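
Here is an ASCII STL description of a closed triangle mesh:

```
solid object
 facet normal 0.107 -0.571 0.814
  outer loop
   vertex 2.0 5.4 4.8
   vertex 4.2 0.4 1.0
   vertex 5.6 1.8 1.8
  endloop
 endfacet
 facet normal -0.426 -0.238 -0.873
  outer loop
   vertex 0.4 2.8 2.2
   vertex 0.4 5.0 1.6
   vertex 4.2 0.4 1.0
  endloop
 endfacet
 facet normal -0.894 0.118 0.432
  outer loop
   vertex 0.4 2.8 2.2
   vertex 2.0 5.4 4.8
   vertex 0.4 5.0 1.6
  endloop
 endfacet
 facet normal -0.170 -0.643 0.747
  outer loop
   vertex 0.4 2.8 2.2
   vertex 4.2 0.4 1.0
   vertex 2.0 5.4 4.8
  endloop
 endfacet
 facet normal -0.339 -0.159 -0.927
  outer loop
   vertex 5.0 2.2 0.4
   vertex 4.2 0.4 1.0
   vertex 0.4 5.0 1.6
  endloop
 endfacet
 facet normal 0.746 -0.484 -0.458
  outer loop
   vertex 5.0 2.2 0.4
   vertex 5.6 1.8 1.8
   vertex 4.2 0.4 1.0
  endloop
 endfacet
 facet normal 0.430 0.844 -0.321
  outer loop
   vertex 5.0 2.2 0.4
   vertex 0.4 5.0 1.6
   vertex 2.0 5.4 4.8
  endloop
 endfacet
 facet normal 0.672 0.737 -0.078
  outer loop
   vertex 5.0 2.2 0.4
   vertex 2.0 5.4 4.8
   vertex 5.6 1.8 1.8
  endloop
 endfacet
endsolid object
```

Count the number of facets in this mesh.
8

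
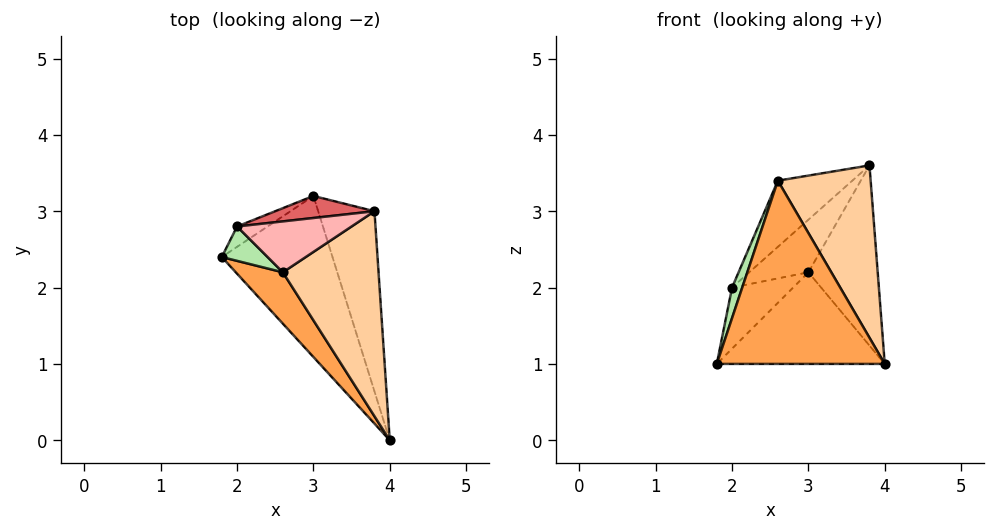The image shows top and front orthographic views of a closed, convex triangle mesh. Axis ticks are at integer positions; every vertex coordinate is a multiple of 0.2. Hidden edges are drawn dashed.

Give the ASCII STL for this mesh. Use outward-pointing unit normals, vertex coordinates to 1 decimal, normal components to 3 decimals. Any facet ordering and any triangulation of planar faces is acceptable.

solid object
 facet normal 0.475 0.435 -0.765
  outer loop
   vertex 3.0 3.2 2.2
   vertex 4.0 0.0 1.0
   vertex 1.8 2.4 1.0
  endloop
 endfacet
 facet normal 0.816 0.408 -0.408
  outer loop
   vertex 3.0 3.2 2.2
   vertex 3.8 3.0 3.6
   vertex 4.0 0.0 1.0
  endloop
 endfacet
 facet normal -0.724 -0.664 0.186
  outer loop
   vertex 2.6 2.2 3.4
   vertex 1.8 2.4 1.0
   vertex 4.0 0.0 1.0
  endloop
 endfacet
 facet normal 0.289 -0.616 0.733
  outer loop
   vertex 2.6 2.2 3.4
   vertex 4.0 0.0 1.0
   vertex 3.8 3.0 3.6
  endloop
 endfacet
 facet normal -0.302 0.905 -0.302
  outer loop
   vertex 2.0 2.8 2.0
   vertex 3.0 3.2 2.2
   vertex 1.8 2.4 1.0
  endloop
 endfacet
 facet normal -0.924 -0.255 0.287
  outer loop
   vertex 2.0 2.8 2.0
   vertex 1.8 2.4 1.0
   vertex 2.6 2.2 3.4
  endloop
 endfacet
 facet normal -0.407 0.842 0.353
  outer loop
   vertex 2.0 2.8 2.0
   vertex 3.8 3.0 3.6
   vertex 3.0 3.2 2.2
  endloop
 endfacet
 facet normal -0.533 0.671 0.516
  outer loop
   vertex 2.0 2.8 2.0
   vertex 2.6 2.2 3.4
   vertex 3.8 3.0 3.6
  endloop
 endfacet
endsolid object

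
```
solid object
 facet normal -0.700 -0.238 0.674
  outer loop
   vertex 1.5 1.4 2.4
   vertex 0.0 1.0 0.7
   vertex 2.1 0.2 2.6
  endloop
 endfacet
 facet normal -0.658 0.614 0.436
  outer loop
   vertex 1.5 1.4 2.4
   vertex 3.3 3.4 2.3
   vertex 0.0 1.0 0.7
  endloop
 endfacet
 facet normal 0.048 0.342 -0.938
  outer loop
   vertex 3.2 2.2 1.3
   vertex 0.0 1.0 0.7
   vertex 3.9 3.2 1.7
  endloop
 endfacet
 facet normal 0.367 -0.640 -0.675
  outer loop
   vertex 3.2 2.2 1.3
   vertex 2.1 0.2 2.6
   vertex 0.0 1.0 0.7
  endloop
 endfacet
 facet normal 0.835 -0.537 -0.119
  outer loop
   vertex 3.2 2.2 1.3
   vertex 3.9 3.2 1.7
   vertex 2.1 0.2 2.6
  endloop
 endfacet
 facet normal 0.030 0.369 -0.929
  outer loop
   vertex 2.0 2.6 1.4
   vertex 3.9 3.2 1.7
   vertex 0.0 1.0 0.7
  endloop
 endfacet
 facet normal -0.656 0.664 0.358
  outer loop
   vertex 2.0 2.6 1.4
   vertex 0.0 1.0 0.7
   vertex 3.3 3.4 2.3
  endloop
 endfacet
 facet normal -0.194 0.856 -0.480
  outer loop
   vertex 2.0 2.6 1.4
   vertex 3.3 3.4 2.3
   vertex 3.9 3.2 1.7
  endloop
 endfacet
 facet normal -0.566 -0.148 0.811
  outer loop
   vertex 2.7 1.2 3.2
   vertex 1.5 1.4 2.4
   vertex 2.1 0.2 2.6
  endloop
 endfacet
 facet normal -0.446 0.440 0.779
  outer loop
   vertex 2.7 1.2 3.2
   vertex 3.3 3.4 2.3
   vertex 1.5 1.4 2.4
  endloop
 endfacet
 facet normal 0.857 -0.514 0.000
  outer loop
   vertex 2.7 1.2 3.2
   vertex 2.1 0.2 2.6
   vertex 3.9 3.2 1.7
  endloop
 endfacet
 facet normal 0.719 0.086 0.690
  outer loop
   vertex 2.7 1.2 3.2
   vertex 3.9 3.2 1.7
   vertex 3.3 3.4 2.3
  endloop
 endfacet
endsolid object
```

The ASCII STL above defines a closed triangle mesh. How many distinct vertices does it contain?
8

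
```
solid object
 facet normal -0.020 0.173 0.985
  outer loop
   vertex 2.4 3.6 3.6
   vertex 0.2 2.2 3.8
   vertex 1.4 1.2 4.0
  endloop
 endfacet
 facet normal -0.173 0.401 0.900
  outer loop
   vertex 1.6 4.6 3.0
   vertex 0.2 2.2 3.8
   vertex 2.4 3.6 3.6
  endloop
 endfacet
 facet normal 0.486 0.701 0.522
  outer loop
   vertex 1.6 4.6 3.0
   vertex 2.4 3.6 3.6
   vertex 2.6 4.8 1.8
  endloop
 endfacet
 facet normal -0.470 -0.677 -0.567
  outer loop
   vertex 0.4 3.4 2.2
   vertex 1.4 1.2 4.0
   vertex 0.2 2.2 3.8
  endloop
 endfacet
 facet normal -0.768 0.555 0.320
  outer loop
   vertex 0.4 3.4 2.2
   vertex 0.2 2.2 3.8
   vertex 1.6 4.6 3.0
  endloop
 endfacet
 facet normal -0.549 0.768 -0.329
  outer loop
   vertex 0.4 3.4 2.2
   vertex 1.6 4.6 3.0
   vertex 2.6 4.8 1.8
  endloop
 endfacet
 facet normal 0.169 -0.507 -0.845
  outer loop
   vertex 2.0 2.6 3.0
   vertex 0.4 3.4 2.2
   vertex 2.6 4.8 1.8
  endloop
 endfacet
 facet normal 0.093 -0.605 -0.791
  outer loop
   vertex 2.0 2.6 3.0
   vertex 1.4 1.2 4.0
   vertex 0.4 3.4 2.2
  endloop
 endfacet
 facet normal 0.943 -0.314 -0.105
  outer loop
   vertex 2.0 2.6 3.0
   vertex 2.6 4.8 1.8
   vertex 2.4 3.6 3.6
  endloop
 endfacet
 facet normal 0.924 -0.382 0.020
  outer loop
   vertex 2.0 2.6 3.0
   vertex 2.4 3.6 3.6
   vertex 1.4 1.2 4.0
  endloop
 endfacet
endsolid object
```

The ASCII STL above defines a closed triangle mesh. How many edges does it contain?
15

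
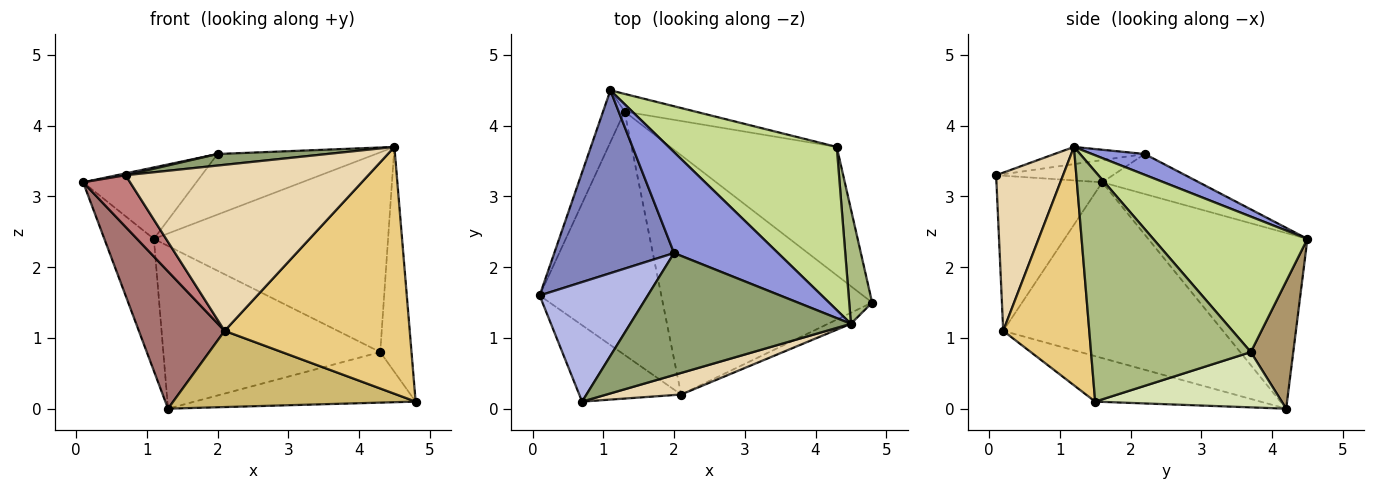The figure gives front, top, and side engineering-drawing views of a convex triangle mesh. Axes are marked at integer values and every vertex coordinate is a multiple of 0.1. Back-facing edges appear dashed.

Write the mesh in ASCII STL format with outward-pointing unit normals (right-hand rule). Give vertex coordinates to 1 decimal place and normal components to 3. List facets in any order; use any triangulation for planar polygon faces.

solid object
 facet normal -0.948 0.295 -0.116
  outer loop
   vertex 1.3 4.2 0.0
   vertex 0.1 1.6 3.2
   vertex 1.1 4.5 2.4
  endloop
 endfacet
 facet normal -0.297 0.348 0.889
  outer loop
   vertex 2.0 2.2 3.6
   vertex 1.1 4.5 2.4
   vertex 0.1 1.6 3.2
  endloop
 endfacet
 facet normal 0.169 0.507 0.845
  outer loop
   vertex 2.0 2.2 3.6
   vertex 4.5 1.2 3.7
   vertex 1.1 4.5 2.4
  endloop
 endfacet
 facet normal -0.201 -0.015 0.979
  outer loop
   vertex 2.0 2.2 3.6
   vertex 0.1 1.6 3.2
   vertex 0.7 0.1 3.3
  endloop
 endfacet
 facet normal -0.077 -0.094 0.993
  outer loop
   vertex 2.0 2.2 3.6
   vertex 0.7 0.1 3.3
   vertex 4.5 1.2 3.7
  endloop
 endfacet
 facet normal 0.977 0.191 0.097
  outer loop
   vertex 4.3 3.7 0.8
   vertex 4.5 1.2 3.7
   vertex 4.8 1.5 0.1
  endloop
 endfacet
 facet normal 0.454 0.690 0.564
  outer loop
   vertex 4.3 3.7 0.8
   vertex 1.1 4.5 2.4
   vertex 4.5 1.2 3.7
  endloop
 endfacet
 facet normal 0.295 0.350 -0.889
  outer loop
   vertex 4.3 3.7 0.8
   vertex 4.8 1.5 0.1
   vertex 1.3 4.2 0.0
  endloop
 endfacet
 facet normal 0.191 0.976 -0.106
  outer loop
   vertex 4.3 3.7 0.8
   vertex 1.3 4.2 0.0
   vertex 1.1 4.5 2.4
  endloop
 endfacet
 facet normal -0.203 -0.297 -0.933
  outer loop
   vertex 2.1 0.2 1.1
   vertex 1.3 4.2 0.0
   vertex 4.8 1.5 0.1
  endloop
 endfacet
 facet normal 0.421 -0.906 -0.040
  outer loop
   vertex 2.1 0.2 1.1
   vertex 4.8 1.5 0.1
   vertex 4.5 1.2 3.7
  endloop
 endfacet
 facet normal 0.264 -0.957 0.124
  outer loop
   vertex 2.1 0.2 1.1
   vertex 4.5 1.2 3.7
   vertex 0.7 0.1 3.3
  endloop
 endfacet
 facet normal -0.783 -0.306 -0.542
  outer loop
   vertex 2.1 0.2 1.1
   vertex 0.1 1.6 3.2
   vertex 1.3 4.2 0.0
  endloop
 endfacet
 facet normal -0.784 -0.348 -0.515
  outer loop
   vertex 2.1 0.2 1.1
   vertex 0.7 0.1 3.3
   vertex 0.1 1.6 3.2
  endloop
 endfacet
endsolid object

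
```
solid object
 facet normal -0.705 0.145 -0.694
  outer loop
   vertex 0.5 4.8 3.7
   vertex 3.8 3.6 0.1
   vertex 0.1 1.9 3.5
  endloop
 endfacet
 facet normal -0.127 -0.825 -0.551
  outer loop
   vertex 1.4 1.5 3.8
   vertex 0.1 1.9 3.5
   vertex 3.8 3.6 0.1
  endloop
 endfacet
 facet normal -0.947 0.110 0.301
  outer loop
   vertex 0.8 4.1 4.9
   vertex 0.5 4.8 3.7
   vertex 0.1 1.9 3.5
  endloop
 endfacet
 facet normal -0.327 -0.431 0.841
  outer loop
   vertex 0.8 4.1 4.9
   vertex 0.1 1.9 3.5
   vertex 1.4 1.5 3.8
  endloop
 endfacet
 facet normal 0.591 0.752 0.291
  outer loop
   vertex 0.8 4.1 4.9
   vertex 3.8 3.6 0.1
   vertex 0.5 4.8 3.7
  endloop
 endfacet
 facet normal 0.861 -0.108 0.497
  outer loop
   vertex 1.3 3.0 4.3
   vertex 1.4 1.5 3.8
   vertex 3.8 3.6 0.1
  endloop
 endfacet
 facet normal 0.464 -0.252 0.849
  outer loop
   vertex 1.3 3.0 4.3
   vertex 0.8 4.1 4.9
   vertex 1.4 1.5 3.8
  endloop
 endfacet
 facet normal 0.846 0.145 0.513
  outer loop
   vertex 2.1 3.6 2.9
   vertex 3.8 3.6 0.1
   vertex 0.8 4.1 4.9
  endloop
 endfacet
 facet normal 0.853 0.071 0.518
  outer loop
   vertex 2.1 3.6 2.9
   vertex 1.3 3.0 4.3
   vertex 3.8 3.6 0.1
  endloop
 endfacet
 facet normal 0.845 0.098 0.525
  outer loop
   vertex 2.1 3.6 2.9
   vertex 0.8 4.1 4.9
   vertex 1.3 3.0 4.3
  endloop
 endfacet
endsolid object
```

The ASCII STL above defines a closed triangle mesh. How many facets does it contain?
10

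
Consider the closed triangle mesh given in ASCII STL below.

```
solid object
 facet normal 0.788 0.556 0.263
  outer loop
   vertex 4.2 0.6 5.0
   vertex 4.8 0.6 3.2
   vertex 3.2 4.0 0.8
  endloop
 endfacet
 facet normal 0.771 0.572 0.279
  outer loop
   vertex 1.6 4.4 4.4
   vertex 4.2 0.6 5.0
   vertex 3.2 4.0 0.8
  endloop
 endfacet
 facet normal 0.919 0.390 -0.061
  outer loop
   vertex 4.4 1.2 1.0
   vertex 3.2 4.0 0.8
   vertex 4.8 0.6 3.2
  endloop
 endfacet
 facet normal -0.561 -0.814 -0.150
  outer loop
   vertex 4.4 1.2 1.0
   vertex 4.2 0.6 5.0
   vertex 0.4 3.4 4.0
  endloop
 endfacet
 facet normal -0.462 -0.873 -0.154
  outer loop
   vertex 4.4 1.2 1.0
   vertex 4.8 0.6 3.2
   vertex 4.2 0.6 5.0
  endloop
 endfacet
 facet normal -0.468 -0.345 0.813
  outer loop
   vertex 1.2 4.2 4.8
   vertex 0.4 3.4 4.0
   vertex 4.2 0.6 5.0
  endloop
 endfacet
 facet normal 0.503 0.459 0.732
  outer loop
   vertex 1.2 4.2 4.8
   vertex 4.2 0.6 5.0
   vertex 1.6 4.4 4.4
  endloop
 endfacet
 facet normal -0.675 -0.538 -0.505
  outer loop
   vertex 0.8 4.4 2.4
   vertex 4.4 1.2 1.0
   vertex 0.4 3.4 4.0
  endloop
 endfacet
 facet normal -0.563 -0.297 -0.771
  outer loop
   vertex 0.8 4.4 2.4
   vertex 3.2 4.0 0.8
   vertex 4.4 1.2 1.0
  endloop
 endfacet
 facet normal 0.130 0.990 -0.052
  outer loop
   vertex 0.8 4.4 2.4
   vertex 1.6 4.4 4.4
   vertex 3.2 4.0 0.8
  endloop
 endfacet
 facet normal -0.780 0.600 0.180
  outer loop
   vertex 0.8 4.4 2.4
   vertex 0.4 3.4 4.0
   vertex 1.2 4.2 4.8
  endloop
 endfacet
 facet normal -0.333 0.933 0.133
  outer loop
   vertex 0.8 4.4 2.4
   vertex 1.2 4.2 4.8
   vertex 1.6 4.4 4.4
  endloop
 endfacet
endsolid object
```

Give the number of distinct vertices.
8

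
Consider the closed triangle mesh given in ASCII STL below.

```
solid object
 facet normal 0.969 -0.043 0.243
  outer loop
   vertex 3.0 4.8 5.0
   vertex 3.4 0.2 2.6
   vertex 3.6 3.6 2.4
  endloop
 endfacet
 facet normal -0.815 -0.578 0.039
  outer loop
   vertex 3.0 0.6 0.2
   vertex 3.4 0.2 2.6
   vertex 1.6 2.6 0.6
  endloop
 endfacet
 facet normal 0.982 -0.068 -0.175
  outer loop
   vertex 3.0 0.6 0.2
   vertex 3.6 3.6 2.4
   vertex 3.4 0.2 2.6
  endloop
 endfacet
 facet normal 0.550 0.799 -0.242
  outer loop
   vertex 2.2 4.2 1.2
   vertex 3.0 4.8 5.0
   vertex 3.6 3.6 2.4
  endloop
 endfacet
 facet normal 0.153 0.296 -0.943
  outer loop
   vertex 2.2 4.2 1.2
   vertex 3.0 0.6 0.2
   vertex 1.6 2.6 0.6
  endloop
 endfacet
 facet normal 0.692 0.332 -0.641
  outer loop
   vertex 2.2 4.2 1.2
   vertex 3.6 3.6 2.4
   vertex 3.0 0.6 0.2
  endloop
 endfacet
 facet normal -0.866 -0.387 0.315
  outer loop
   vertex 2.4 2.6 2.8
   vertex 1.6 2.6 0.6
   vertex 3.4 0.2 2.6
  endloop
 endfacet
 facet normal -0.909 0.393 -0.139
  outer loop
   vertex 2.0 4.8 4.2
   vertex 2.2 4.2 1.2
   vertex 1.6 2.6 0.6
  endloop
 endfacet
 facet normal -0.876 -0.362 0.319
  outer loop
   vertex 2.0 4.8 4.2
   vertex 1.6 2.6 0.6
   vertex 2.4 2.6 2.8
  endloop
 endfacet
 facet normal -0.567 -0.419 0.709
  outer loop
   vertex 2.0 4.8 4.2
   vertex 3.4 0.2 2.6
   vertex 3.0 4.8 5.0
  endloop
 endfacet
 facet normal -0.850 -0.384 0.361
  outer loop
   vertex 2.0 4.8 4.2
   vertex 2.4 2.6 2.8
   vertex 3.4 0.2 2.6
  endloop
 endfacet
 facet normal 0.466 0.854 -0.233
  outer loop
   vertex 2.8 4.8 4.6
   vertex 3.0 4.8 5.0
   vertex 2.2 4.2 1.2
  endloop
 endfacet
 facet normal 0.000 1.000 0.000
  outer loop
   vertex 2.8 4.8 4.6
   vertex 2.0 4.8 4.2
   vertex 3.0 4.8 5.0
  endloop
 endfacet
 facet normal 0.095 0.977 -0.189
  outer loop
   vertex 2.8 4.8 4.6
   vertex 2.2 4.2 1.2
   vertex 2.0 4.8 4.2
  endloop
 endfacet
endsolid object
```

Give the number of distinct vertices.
9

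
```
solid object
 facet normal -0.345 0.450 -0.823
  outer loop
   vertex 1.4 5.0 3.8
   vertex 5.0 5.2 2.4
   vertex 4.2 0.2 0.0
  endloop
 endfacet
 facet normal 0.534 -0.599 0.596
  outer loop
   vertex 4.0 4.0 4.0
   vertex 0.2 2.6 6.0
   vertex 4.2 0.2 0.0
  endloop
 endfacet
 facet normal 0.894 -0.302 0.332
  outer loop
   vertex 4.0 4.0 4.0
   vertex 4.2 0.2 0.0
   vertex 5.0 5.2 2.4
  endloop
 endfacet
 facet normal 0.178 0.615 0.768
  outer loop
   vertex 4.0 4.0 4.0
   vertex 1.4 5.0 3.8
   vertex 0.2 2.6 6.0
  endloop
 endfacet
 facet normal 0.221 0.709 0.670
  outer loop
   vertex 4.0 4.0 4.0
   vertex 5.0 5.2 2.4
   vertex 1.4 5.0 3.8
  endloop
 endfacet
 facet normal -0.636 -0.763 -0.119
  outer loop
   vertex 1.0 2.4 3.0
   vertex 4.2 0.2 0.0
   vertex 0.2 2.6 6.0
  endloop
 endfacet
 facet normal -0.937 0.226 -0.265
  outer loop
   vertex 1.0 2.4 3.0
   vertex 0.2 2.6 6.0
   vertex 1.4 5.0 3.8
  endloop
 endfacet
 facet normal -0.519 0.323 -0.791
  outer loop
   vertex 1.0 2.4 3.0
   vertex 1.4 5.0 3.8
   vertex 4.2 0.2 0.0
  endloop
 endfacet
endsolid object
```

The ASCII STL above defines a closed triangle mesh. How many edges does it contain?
12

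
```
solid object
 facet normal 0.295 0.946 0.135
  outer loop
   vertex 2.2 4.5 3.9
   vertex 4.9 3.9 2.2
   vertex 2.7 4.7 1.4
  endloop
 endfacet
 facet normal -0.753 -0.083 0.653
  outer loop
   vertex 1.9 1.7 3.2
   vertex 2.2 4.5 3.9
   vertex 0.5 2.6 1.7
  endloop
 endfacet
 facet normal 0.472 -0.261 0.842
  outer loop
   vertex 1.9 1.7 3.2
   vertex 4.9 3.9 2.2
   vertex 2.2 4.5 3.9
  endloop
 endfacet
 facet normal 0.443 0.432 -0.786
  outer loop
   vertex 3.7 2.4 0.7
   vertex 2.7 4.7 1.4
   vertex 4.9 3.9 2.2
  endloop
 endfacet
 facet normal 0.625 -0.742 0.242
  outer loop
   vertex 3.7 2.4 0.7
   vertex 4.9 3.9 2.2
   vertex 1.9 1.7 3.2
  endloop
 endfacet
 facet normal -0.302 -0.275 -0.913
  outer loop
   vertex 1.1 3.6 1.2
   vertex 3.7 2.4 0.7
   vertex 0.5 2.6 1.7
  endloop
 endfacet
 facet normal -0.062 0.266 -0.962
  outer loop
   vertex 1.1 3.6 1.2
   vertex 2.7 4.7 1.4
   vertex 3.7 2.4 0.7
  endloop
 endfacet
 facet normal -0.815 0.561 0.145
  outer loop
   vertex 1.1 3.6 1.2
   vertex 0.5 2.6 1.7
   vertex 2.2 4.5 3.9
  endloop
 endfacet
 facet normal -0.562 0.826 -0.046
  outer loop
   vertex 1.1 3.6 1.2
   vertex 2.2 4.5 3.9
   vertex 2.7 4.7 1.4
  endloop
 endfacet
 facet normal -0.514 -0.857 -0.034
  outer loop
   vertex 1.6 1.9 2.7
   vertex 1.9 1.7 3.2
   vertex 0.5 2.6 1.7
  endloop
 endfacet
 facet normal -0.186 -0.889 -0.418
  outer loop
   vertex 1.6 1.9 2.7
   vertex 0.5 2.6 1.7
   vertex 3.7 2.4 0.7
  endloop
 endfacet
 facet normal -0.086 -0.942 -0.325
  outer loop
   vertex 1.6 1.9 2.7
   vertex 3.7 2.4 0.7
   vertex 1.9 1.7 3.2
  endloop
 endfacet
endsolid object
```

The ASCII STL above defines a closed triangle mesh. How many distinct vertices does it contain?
8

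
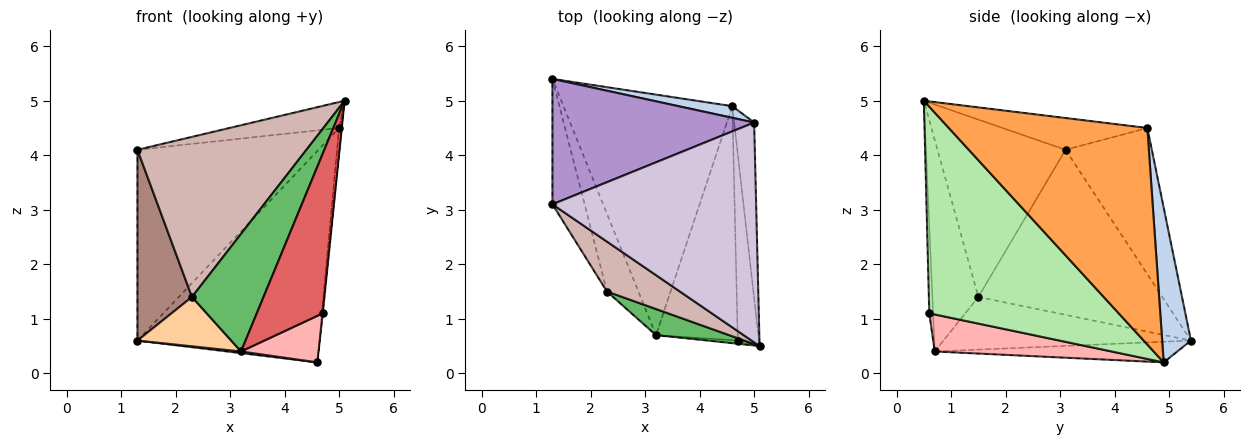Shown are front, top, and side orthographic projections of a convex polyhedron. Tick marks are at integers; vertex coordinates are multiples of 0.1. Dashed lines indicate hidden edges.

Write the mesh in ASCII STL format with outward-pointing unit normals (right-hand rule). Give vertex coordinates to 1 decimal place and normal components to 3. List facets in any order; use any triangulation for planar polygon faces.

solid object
 facet normal -0.121 -0.007 -0.993
  outer loop
   vertex 3.2 0.7 0.4
   vertex 1.3 5.4 0.6
   vertex 4.6 4.9 0.2
  endloop
 endfacet
 facet normal 0.156 0.986 0.054
  outer loop
   vertex 5.0 4.6 4.5
   vertex 4.6 4.9 0.2
   vertex 1.3 5.4 0.6
  endloop
 endfacet
 facet normal 0.996 0.013 -0.092
  outer loop
   vertex 5.0 4.6 4.5
   vertex 5.1 0.5 5.0
   vertex 4.6 4.9 0.2
  endloop
 endfacet
 facet normal -0.817 -0.309 -0.487
  outer loop
   vertex 2.3 1.5 1.4
   vertex 1.3 5.4 0.6
   vertex 3.2 0.7 0.4
  endloop
 endfacet
 facet normal -0.531 -0.827 0.183
  outer loop
   vertex 2.3 1.5 1.4
   vertex 3.2 0.7 0.4
   vertex 5.1 0.5 5.0
  endloop
 endfacet
 facet normal 0.995 0.002 -0.102
  outer loop
   vertex 4.7 0.6 1.1
   vertex 4.6 4.9 0.2
   vertex 5.1 0.5 5.0
  endloop
 endfacet
 facet normal -0.057 -0.998 -0.020
  outer loop
   vertex 4.7 0.6 1.1
   vertex 5.1 0.5 5.0
   vertex 3.2 0.7 0.4
  endloop
 endfacet
 facet normal 0.406 -0.178 -0.896
  outer loop
   vertex 4.7 0.6 1.1
   vertex 3.2 0.7 0.4
   vertex 4.6 4.9 0.2
  endloop
 endfacet
 facet normal -0.370 0.776 0.510
  outer loop
   vertex 1.3 3.1 4.1
   vertex 5.0 4.6 4.5
   vertex 1.3 5.4 0.6
  endloop
 endfacet
 facet normal -0.153 0.116 0.981
  outer loop
   vertex 1.3 3.1 4.1
   vertex 5.1 0.5 5.0
   vertex 5.0 4.6 4.5
  endloop
 endfacet
 facet normal -0.942 -0.279 -0.184
  outer loop
   vertex 1.3 3.1 4.1
   vertex 1.3 5.4 0.6
   vertex 2.3 1.5 1.4
  endloop
 endfacet
 facet normal -0.586 -0.773 0.241
  outer loop
   vertex 1.3 3.1 4.1
   vertex 2.3 1.5 1.4
   vertex 5.1 0.5 5.0
  endloop
 endfacet
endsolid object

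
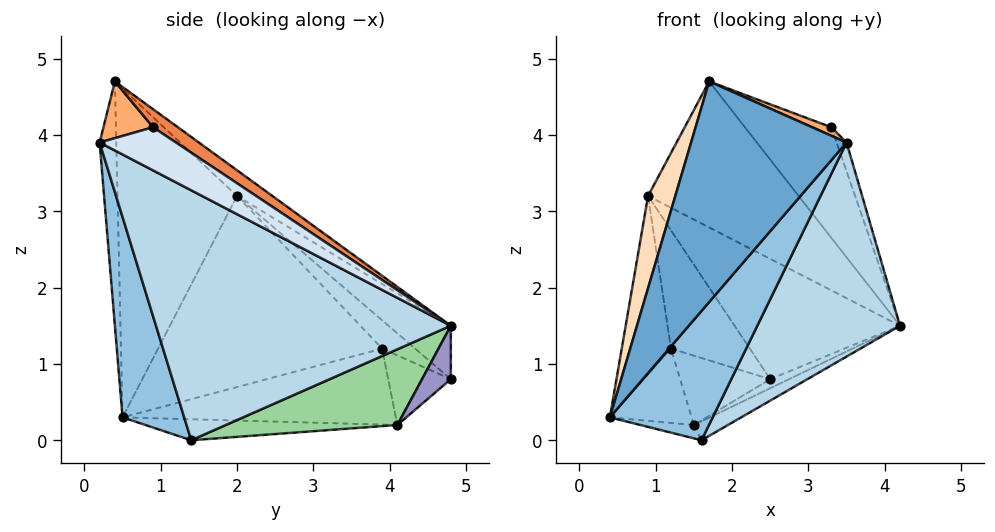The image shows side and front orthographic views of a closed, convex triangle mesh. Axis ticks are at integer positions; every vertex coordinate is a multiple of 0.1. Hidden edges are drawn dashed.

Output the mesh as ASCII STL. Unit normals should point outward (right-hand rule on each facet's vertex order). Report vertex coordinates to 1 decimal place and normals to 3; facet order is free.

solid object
 facet normal -0.107 -0.994 0.009
  outer loop
   vertex 1.7 0.4 4.7
   vertex 0.4 0.5 0.3
   vertex 3.5 0.2 3.9
  endloop
 endfacet
 facet normal 0.457 -0.762 -0.457
  outer loop
   vertex 1.6 1.4 0.0
   vertex 3.5 0.2 3.9
   vertex 0.4 0.5 0.3
  endloop
 endfacet
 facet normal 0.781 -0.378 -0.497
  outer loop
   vertex 1.6 1.4 0.0
   vertex 4.2 4.8 1.5
   vertex 3.5 0.2 3.9
  endloop
 endfacet
 facet normal 0.873 0.114 0.474
  outer loop
   vertex 3.3 0.9 4.1
   vertex 3.5 0.2 3.9
   vertex 4.2 4.8 1.5
  endloop
 endfacet
 facet normal 0.151 0.524 0.838
  outer loop
   vertex 3.3 0.9 4.1
   vertex 4.2 4.8 1.5
   vertex 1.7 0.4 4.7
  endloop
 endfacet
 facet normal 0.388 -0.149 0.910
  outer loop
   vertex 3.3 0.9 4.1
   vertex 1.7 0.4 4.7
   vertex 3.5 0.2 3.9
  endloop
 endfacet
 facet normal -0.149 0.636 0.757
  outer loop
   vertex 0.9 2.0 3.2
   vertex 1.7 0.4 4.7
   vertex 4.2 4.8 1.5
  endloop
 endfacet
 facet normal -0.938 -0.214 0.272
  outer loop
   vertex 0.9 2.0 3.2
   vertex 0.4 0.5 0.3
   vertex 1.7 0.4 4.7
  endloop
 endfacet
 facet normal -0.975 0.214 0.057
  outer loop
   vertex 0.9 2.0 3.2
   vertex 1.2 3.9 1.2
   vertex 0.4 0.5 0.3
  endloop
 endfacet
 facet normal 0.415 0.082 -0.906
  outer loop
   vertex 1.5 4.1 0.2
   vertex 4.2 4.8 1.5
   vertex 1.6 1.4 0.0
  endloop
 endfacet
 facet normal -0.934 0.279 -0.224
  outer loop
   vertex 1.5 4.1 0.2
   vertex 0.4 0.5 0.3
   vertex 1.2 3.9 1.2
  endloop
 endfacet
 facet normal -0.284 0.060 -0.957
  outer loop
   vertex 1.5 4.1 0.2
   vertex 1.6 1.4 0.0
   vertex 0.4 0.5 0.3
  endloop
 endfacet
 facet normal 0.369 0.241 -0.897
  outer loop
   vertex 2.5 4.8 0.8
   vertex 4.2 4.8 1.5
   vertex 1.5 4.1 0.2
  endloop
 endfacet
 facet normal -0.571 0.821 -0.007
  outer loop
   vertex 2.5 4.8 0.8
   vertex 1.5 4.1 0.2
   vertex 1.2 3.9 1.2
  endloop
 endfacet
 facet normal -0.268 0.711 0.651
  outer loop
   vertex 2.5 4.8 0.8
   vertex 0.9 2.0 3.2
   vertex 4.2 4.8 1.5
  endloop
 endfacet
 facet normal -0.299 0.714 0.633
  outer loop
   vertex 2.5 4.8 0.8
   vertex 1.2 3.9 1.2
   vertex 0.9 2.0 3.2
  endloop
 endfacet
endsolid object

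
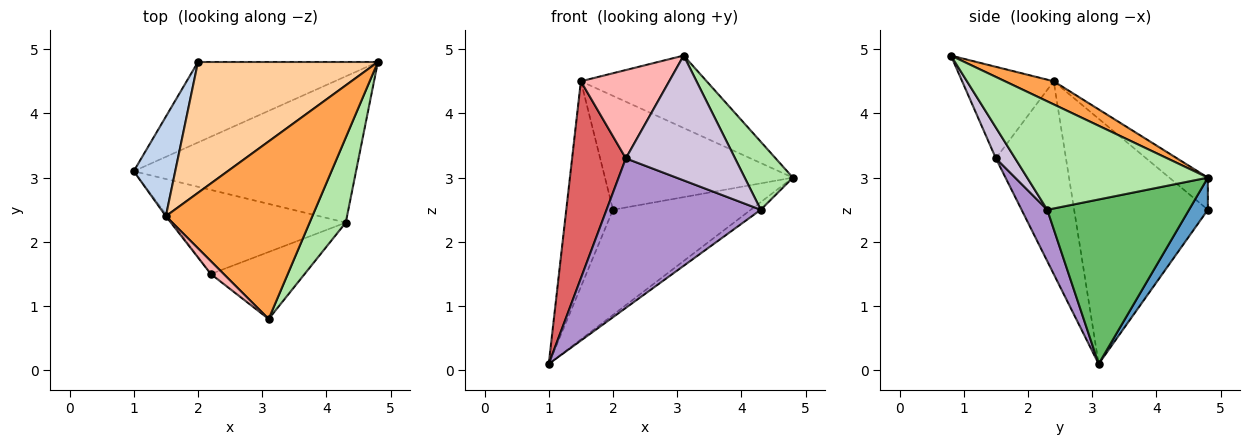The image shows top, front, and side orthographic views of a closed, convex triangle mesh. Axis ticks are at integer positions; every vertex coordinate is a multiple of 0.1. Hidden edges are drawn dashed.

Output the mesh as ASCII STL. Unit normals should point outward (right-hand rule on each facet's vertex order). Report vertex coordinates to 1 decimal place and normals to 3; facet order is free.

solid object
 facet normal 0.108 0.790 -0.604
  outer loop
   vertex 2.0 4.8 2.5
   vertex 4.8 4.8 3.0
   vertex 1.0 3.1 0.1
  endloop
 endfacet
 facet normal -0.932 0.326 0.158
  outer loop
   vertex 1.5 2.4 4.5
   vertex 2.0 4.8 2.5
   vertex 1.0 3.1 0.1
  endloop
 endfacet
 facet normal 0.145 0.374 0.916
  outer loop
   vertex 1.5 2.4 4.5
   vertex 3.1 0.8 4.9
   vertex 4.8 4.8 3.0
  endloop
 endfacet
 facet normal -0.133 0.651 0.747
  outer loop
   vertex 1.5 2.4 4.5
   vertex 4.8 4.8 3.0
   vertex 2.0 4.8 2.5
  endloop
 endfacet
 facet normal 0.594 0.042 -0.803
  outer loop
   vertex 4.3 2.3 2.5
   vertex 1.0 3.1 0.1
   vertex 4.8 4.8 3.0
  endloop
 endfacet
 facet normal 0.920 -0.245 0.307
  outer loop
   vertex 4.3 2.3 2.5
   vertex 4.8 4.8 3.0
   vertex 3.1 0.8 4.9
  endloop
 endfacet
 facet normal -0.794 -0.608 -0.007
  outer loop
   vertex 2.2 1.5 3.3
   vertex 1.5 2.4 4.5
   vertex 1.0 3.1 0.1
  endloop
 endfacet
 facet normal -0.716 -0.691 0.100
  outer loop
   vertex 2.2 1.5 3.3
   vertex 3.1 0.8 4.9
   vertex 1.5 2.4 4.5
  endloop
 endfacet
 facet normal 0.144 -0.863 -0.485
  outer loop
   vertex 2.2 1.5 3.3
   vertex 1.0 3.1 0.1
   vertex 4.3 2.3 2.5
  endloop
 endfacet
 facet normal 0.154 -0.871 -0.467
  outer loop
   vertex 2.2 1.5 3.3
   vertex 4.3 2.3 2.5
   vertex 3.1 0.8 4.9
  endloop
 endfacet
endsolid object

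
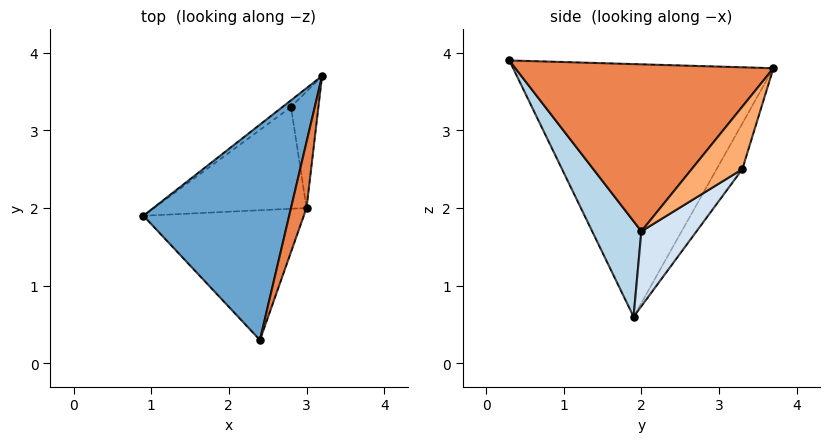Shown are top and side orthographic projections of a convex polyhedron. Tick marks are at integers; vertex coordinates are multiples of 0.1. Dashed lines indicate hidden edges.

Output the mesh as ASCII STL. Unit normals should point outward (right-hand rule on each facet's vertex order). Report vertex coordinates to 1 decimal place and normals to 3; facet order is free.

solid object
 facet normal -0.846 0.213 0.488
  outer loop
   vertex 2.4 0.3 3.9
   vertex 3.2 3.7 3.8
   vertex 0.9 1.9 0.6
  endloop
 endfacet
 facet normal -0.524 0.846 -0.099
  outer loop
   vertex 2.8 3.3 2.5
   vertex 0.9 1.9 0.6
   vertex 3.2 3.7 3.8
  endloop
 endfacet
 facet normal 0.313 -0.791 -0.526
  outer loop
   vertex 3.0 2.0 1.7
   vertex 2.4 0.3 3.9
   vertex 0.9 1.9 0.6
  endloop
 endfacet
 facet normal 0.374 0.527 -0.763
  outer loop
   vertex 3.0 2.0 1.7
   vertex 0.9 1.9 0.6
   vertex 2.8 3.3 2.5
  endloop
 endfacet
 facet normal 0.970 -0.226 0.090
  outer loop
   vertex 3.0 2.0 1.7
   vertex 3.2 3.7 3.8
   vertex 2.4 0.3 3.9
  endloop
 endfacet
 facet normal 0.854 0.362 -0.374
  outer loop
   vertex 3.0 2.0 1.7
   vertex 2.8 3.3 2.5
   vertex 3.2 3.7 3.8
  endloop
 endfacet
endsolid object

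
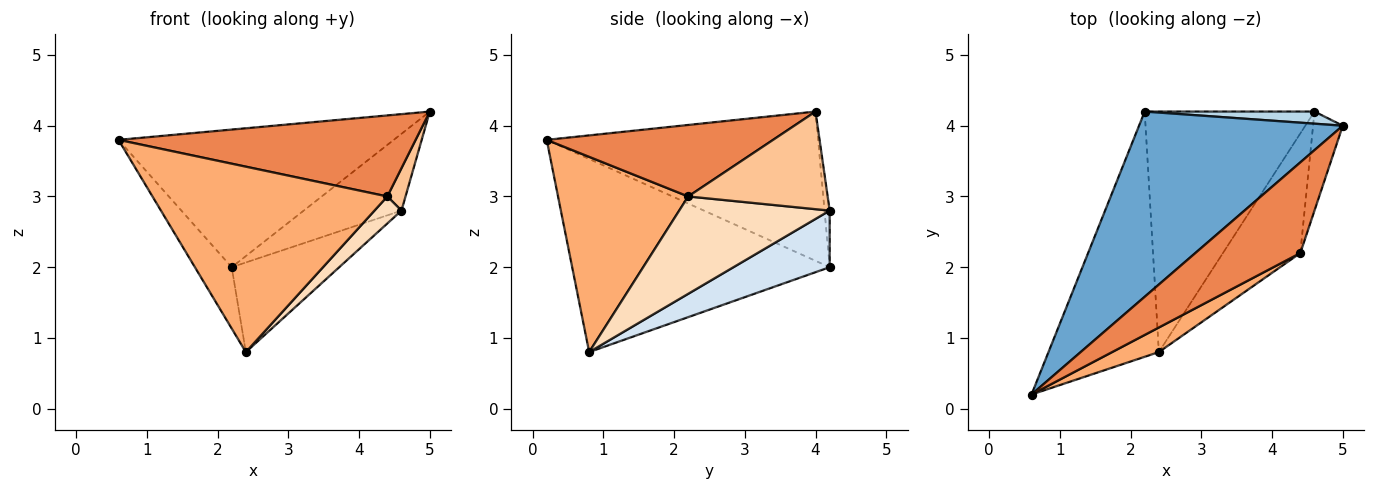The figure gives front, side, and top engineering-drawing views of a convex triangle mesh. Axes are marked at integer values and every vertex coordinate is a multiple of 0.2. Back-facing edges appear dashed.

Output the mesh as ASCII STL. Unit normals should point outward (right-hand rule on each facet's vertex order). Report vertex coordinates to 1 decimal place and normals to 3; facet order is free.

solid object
 facet normal -0.507 0.514 0.692
  outer loop
   vertex 2.2 4.2 2.0
   vertex 0.6 0.2 3.8
   vertex 5.0 4.0 4.2
  endloop
 endfacet
 facet normal -0.862 0.123 -0.492
  outer loop
   vertex 2.4 0.8 0.8
   vertex 0.6 0.2 3.8
   vertex 2.2 4.2 2.0
  endloop
 endfacet
 facet normal -0.052 0.986 0.156
  outer loop
   vertex 4.6 4.2 2.8
   vertex 2.2 4.2 2.0
   vertex 5.0 4.0 4.2
  endloop
 endfacet
 facet normal 0.298 0.333 -0.894
  outer loop
   vertex 4.6 4.2 2.8
   vertex 2.4 0.8 0.8
   vertex 2.2 4.2 2.0
  endloop
 endfacet
 facet normal 0.453 -0.594 0.665
  outer loop
   vertex 4.4 2.2 3.0
   vertex 5.0 4.0 4.2
   vertex 0.6 0.2 3.8
  endloop
 endfacet
 facet normal 0.482 -0.869 0.115
  outer loop
   vertex 4.4 2.2 3.0
   vertex 0.6 0.2 3.8
   vertex 2.4 0.8 0.8
  endloop
 endfacet
 facet normal 0.949 -0.124 -0.289
  outer loop
   vertex 4.4 2.2 3.0
   vertex 4.6 4.2 2.8
   vertex 5.0 4.0 4.2
  endloop
 endfacet
 facet normal 0.775 -0.139 -0.616
  outer loop
   vertex 4.4 2.2 3.0
   vertex 2.4 0.8 0.8
   vertex 4.6 4.2 2.8
  endloop
 endfacet
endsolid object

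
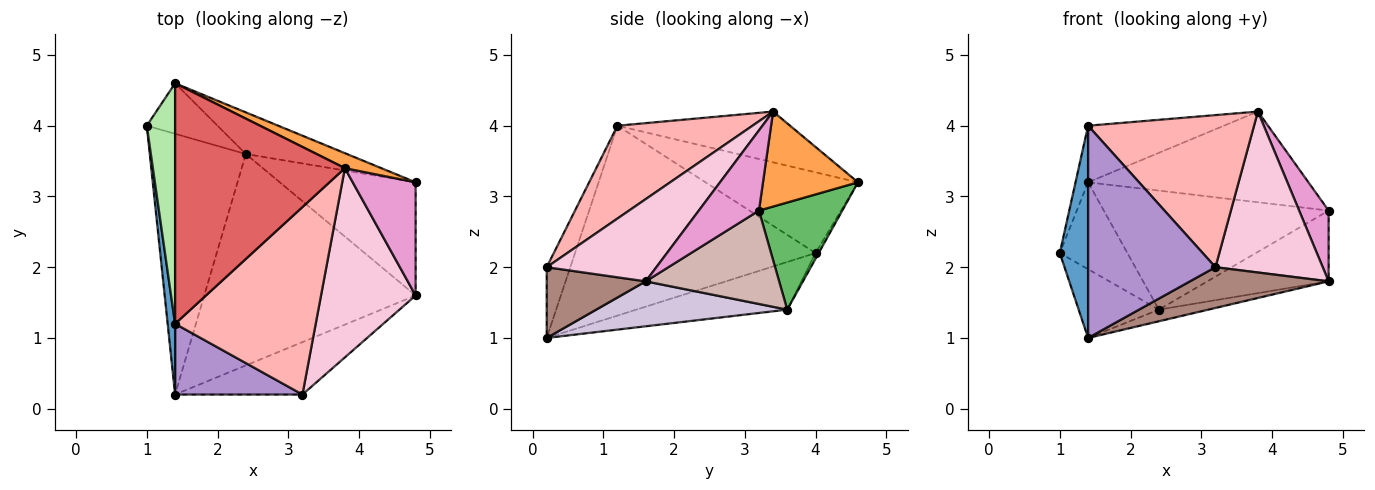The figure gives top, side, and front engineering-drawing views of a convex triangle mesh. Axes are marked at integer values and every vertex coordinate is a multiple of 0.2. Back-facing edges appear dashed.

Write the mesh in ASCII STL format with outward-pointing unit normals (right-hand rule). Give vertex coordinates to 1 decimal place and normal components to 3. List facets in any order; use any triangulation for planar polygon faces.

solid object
 facet normal -0.992 -0.117 0.039
  outer loop
   vertex 1.4 1.2 4.0
   vertex 1.0 4.0 2.2
   vertex 1.4 0.2 1.0
  endloop
 endfacet
 facet normal -0.433 0.230 -0.872
  outer loop
   vertex 2.4 3.6 1.4
   vertex 1.4 0.2 1.0
   vertex 1.0 4.0 2.2
  endloop
 endfacet
 facet normal 0.391 0.908 0.150
  outer loop
   vertex 1.4 4.6 3.2
   vertex 3.8 3.4 4.2
   vertex 4.8 3.2 2.8
  endloop
 endfacet
 facet normal -0.040 0.864 -0.502
  outer loop
   vertex 1.4 4.6 3.2
   vertex 2.4 3.6 1.4
   vertex 1.0 4.0 2.2
  endloop
 endfacet
 facet normal 0.330 0.891 -0.312
  outer loop
   vertex 1.4 4.6 3.2
   vertex 4.8 3.2 2.8
   vertex 2.4 3.6 1.4
  endloop
 endfacet
 facet normal -0.941 0.078 0.330
  outer loop
   vertex 1.4 4.6 3.2
   vertex 1.0 4.0 2.2
   vertex 1.4 1.2 4.0
  endloop
 endfacet
 facet normal -0.279 0.220 0.935
  outer loop
   vertex 1.4 4.6 3.2
   vertex 1.4 1.2 4.0
   vertex 3.8 3.4 4.2
  endloop
 endfacet
 facet normal 0.456 -0.561 0.691
  outer loop
   vertex 3.2 0.2 2.0
   vertex 3.8 3.4 4.2
   vertex 1.4 1.2 4.0
  endloop
 endfacet
 facet normal -0.173 -0.934 0.311
  outer loop
   vertex 3.2 0.2 2.0
   vertex 1.4 1.2 4.0
   vertex 1.4 0.2 1.0
  endloop
 endfacet
 facet normal 0.208 0.054 -0.977
  outer loop
   vertex 4.8 1.6 1.8
   vertex 1.4 0.2 1.0
   vertex 2.4 3.6 1.4
  endloop
 endfacet
 facet normal 0.402 -0.562 -0.723
  outer loop
   vertex 4.8 1.6 1.8
   vertex 3.2 0.2 2.0
   vertex 1.4 0.2 1.0
  endloop
 endfacet
 facet normal 0.504 0.458 -0.733
  outer loop
   vertex 4.8 1.6 1.8
   vertex 2.4 3.6 1.4
   vertex 4.8 3.2 2.8
  endloop
 endfacet
 facet normal 0.734 -0.360 0.576
  outer loop
   vertex 4.8 1.6 1.8
   vertex 4.8 3.2 2.8
   vertex 3.8 3.4 4.2
  endloop
 endfacet
 facet normal 0.552 -0.540 0.635
  outer loop
   vertex 4.8 1.6 1.8
   vertex 3.8 3.4 4.2
   vertex 3.2 0.2 2.0
  endloop
 endfacet
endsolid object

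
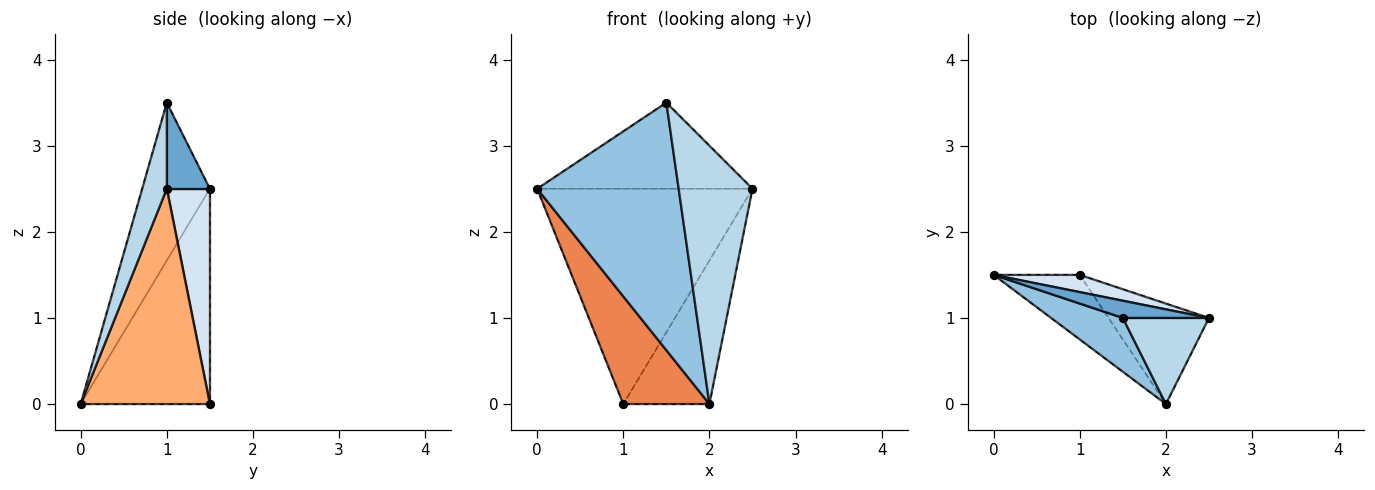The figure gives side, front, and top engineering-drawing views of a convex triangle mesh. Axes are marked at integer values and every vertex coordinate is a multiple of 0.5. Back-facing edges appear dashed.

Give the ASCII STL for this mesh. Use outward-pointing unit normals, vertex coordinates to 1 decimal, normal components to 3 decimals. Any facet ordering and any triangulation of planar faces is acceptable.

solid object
 facet normal 0.192 0.962 0.192
  outer loop
   vertex 1.5 1.0 3.5
   vertex 2.5 1.0 2.5
   vertex 0.0 1.5 2.5
  endloop
 endfacet
 facet normal -0.423 -0.885 0.192
  outer loop
   vertex 1.5 1.0 3.5
   vertex 0.0 1.5 2.5
   vertex 2.0 0.0 0.0
  endloop
 endfacet
 facet normal 0.302 -0.905 0.302
  outer loop
   vertex 1.5 1.0 3.5
   vertex 2.0 0.0 0.0
   vertex 2.5 1.0 2.5
  endloop
 endfacet
 facet normal 0.196 0.978 0.078
  outer loop
   vertex 1.0 1.5 0.0
   vertex 0.0 1.5 2.5
   vertex 2.5 1.0 2.5
  endloop
 endfacet
 facet normal -0.789 -0.526 -0.316
  outer loop
   vertex 1.0 1.5 0.0
   vertex 2.0 0.0 0.0
   vertex 0.0 1.5 2.5
  endloop
 endfacet
 facet normal 0.776 0.517 -0.362
  outer loop
   vertex 1.0 1.5 0.0
   vertex 2.5 1.0 2.5
   vertex 2.0 0.0 0.0
  endloop
 endfacet
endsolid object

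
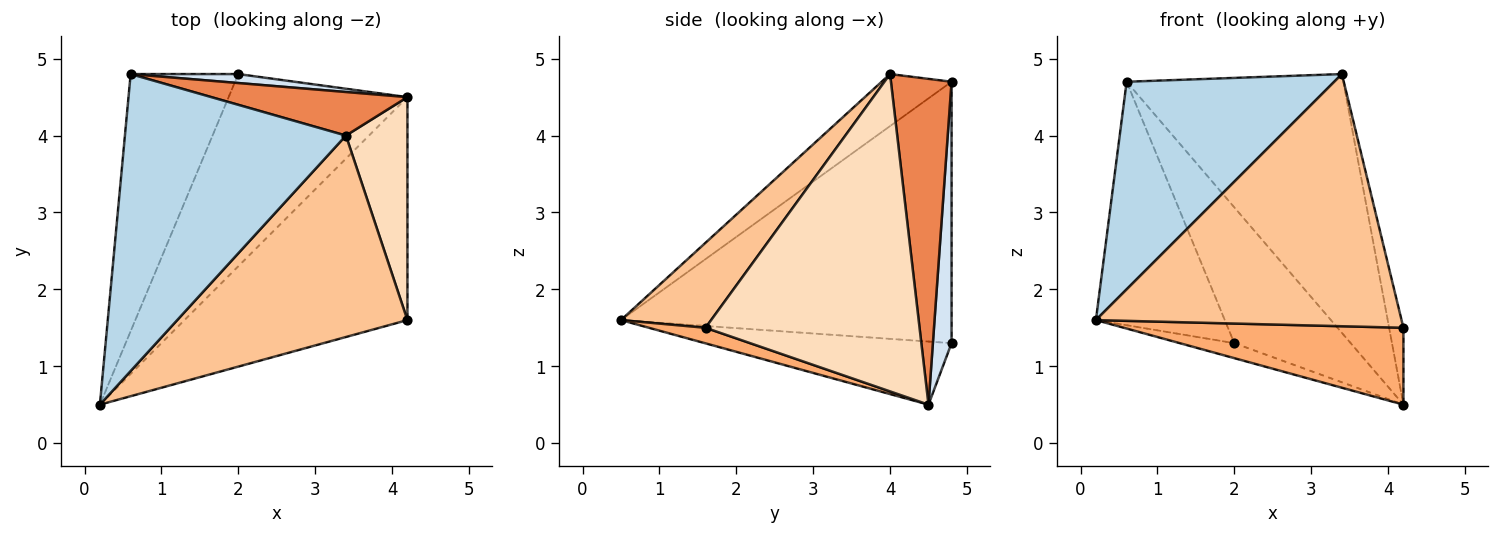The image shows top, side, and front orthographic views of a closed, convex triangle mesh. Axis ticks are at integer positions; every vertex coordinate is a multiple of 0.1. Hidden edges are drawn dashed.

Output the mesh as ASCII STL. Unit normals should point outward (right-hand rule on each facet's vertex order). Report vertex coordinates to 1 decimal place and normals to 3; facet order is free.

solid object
 facet normal -0.332 0.073 -0.940
  outer loop
   vertex 2.0 4.8 1.3
   vertex 4.2 4.5 0.5
   vertex 0.2 0.5 1.6
  endloop
 endfacet
 facet normal -0.870 0.339 -0.358
  outer loop
   vertex 0.6 4.8 4.7
   vertex 2.0 4.8 1.3
   vertex 0.2 0.5 1.6
  endloop
 endfacet
 facet normal -0.189 -0.563 0.805
  outer loop
   vertex 0.6 4.8 4.7
   vertex 0.2 0.5 1.6
   vertex 3.4 4.0 4.8
  endloop
 endfacet
 facet normal 0.158 0.985 0.065
  outer loop
   vertex 0.6 4.8 4.7
   vertex 4.2 4.5 0.5
   vertex 2.0 4.8 1.3
  endloop
 endfacet
 facet normal 0.266 0.951 0.160
  outer loop
   vertex 0.6 4.8 4.7
   vertex 3.4 4.0 4.8
   vertex 4.2 4.5 0.5
  endloop
 endfacet
 facet normal 0.066 -0.325 -0.943
  outer loop
   vertex 4.2 1.6 1.5
   vertex 0.2 0.5 1.6
   vertex 4.2 4.5 0.5
  endloop
 endfacet
 facet normal 0.225 -0.761 0.608
  outer loop
   vertex 4.2 1.6 1.5
   vertex 3.4 4.0 4.8
   vertex 0.2 0.5 1.6
  endloop
 endfacet
 facet normal 0.980 0.065 0.190
  outer loop
   vertex 4.2 1.6 1.5
   vertex 4.2 4.5 0.5
   vertex 3.4 4.0 4.8
  endloop
 endfacet
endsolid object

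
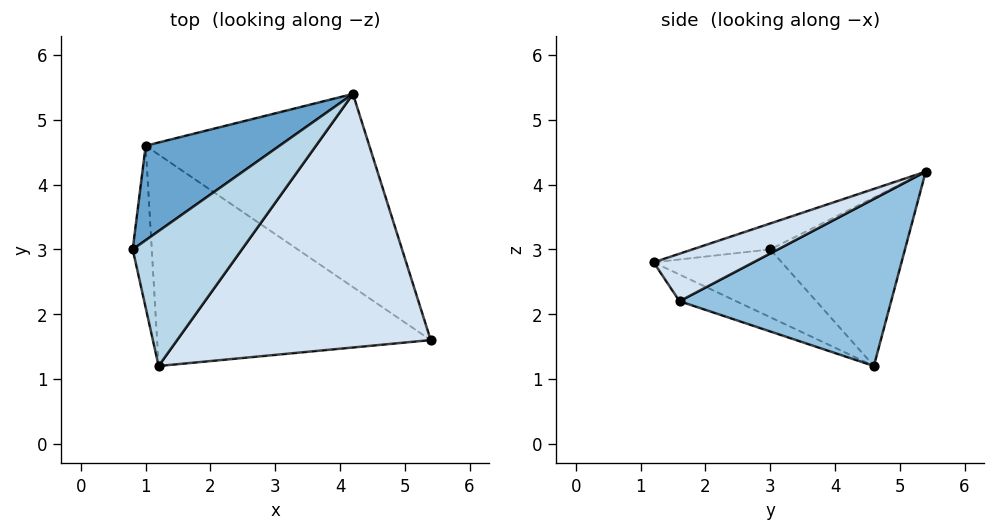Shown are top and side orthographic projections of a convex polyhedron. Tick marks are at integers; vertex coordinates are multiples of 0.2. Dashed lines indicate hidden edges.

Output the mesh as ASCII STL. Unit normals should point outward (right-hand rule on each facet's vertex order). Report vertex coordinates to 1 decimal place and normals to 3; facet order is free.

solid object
 facet normal -0.612 0.624 0.486
  outer loop
   vertex 1.0 4.6 1.2
   vertex 0.8 3.0 3.0
   vertex 4.2 5.4 4.2
  endloop
 endfacet
 facet normal 0.511 0.521 -0.684
  outer loop
   vertex 1.0 4.6 1.2
   vertex 4.2 5.4 4.2
   vertex 5.4 1.6 2.2
  endloop
 endfacet
 facet normal -0.228 -0.157 0.961
  outer loop
   vertex 1.2 1.2 2.8
   vertex 4.2 5.4 4.2
   vertex 0.8 3.0 3.0
  endloop
 endfacet
 facet normal 0.167 -0.417 0.893
  outer loop
   vertex 1.2 1.2 2.8
   vertex 5.4 1.6 2.2
   vertex 4.2 5.4 4.2
  endloop
 endfacet
 facet normal -0.947 -0.181 -0.266
  outer loop
   vertex 1.2 1.2 2.8
   vertex 0.8 3.0 3.0
   vertex 1.0 4.6 1.2
  endloop
 endfacet
 facet normal -0.088 -0.428 -0.899
  outer loop
   vertex 1.2 1.2 2.8
   vertex 1.0 4.6 1.2
   vertex 5.4 1.6 2.2
  endloop
 endfacet
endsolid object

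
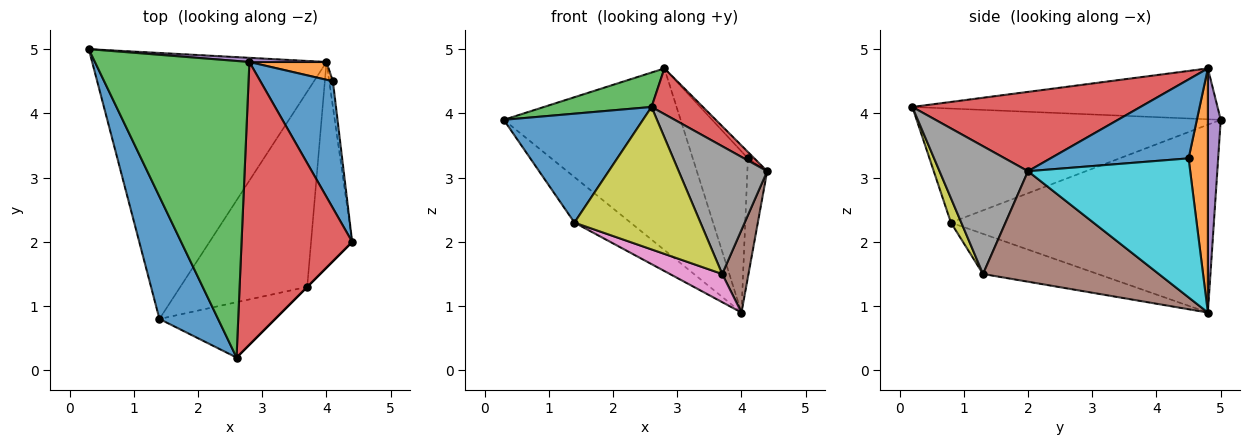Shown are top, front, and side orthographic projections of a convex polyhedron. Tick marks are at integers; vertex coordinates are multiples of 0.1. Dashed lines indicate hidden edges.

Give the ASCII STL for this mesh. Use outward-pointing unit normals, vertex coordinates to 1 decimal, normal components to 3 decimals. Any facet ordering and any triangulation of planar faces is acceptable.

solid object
 facet normal -0.824 -0.377 0.423
  outer loop
   vertex 1.4 0.8 2.3
   vertex 2.6 0.2 4.1
   vertex 0.3 5.0 3.9
  endloop
 endfacet
 facet normal -0.620 0.132 -0.773
  outer loop
   vertex 1.4 0.8 2.3
   vertex 0.3 5.0 3.9
   vertex 4.0 4.8 0.9
  endloop
 endfacet
 facet normal -0.311 -0.110 0.944
  outer loop
   vertex 2.8 4.8 4.7
   vertex 0.3 5.0 3.9
   vertex 2.6 0.2 4.1
  endloop
 endfacet
 facet normal 0.578 -0.130 0.806
  outer loop
   vertex 2.8 4.8 4.7
   vertex 2.6 0.2 4.1
   vertex 4.4 2.0 3.1
  endloop
 endfacet
 facet normal 0.072 0.997 0.023
  outer loop
   vertex 2.8 4.8 4.7
   vertex 4.0 4.8 0.9
   vertex 0.3 5.0 3.9
  endloop
 endfacet
 facet normal 0.928 -0.139 -0.345
  outer loop
   vertex 3.7 1.3 1.5
   vertex 4.0 4.8 0.9
   vertex 4.4 2.0 3.1
  endloop
 endfacet
 facet normal -0.299 -0.136 -0.945
  outer loop
   vertex 3.7 1.3 1.5
   vertex 1.4 0.8 2.3
   vertex 4.0 4.8 0.9
  endloop
 endfacet
 facet normal 0.707 -0.707 0.000
  outer loop
   vertex 3.7 1.3 1.5
   vertex 4.4 2.0 3.1
   vertex 2.6 0.2 4.1
  endloop
 endfacet
 facet normal 0.077 -0.929 -0.361
  outer loop
   vertex 3.7 1.3 1.5
   vertex 2.6 0.2 4.1
   vertex 1.4 0.8 2.3
  endloop
 endfacet
 facet normal 0.992 0.121 -0.026
  outer loop
   vertex 4.1 4.5 3.3
   vertex 4.4 2.0 3.1
   vertex 4.0 4.8 0.9
  endloop
 endfacet
 facet normal 0.736 0.034 0.676
  outer loop
   vertex 4.1 4.5 3.3
   vertex 2.8 4.8 4.7
   vertex 4.4 2.0 3.1
  endloop
 endfacet
 facet normal 0.328 0.939 0.104
  outer loop
   vertex 4.1 4.5 3.3
   vertex 4.0 4.8 0.9
   vertex 2.8 4.8 4.7
  endloop
 endfacet
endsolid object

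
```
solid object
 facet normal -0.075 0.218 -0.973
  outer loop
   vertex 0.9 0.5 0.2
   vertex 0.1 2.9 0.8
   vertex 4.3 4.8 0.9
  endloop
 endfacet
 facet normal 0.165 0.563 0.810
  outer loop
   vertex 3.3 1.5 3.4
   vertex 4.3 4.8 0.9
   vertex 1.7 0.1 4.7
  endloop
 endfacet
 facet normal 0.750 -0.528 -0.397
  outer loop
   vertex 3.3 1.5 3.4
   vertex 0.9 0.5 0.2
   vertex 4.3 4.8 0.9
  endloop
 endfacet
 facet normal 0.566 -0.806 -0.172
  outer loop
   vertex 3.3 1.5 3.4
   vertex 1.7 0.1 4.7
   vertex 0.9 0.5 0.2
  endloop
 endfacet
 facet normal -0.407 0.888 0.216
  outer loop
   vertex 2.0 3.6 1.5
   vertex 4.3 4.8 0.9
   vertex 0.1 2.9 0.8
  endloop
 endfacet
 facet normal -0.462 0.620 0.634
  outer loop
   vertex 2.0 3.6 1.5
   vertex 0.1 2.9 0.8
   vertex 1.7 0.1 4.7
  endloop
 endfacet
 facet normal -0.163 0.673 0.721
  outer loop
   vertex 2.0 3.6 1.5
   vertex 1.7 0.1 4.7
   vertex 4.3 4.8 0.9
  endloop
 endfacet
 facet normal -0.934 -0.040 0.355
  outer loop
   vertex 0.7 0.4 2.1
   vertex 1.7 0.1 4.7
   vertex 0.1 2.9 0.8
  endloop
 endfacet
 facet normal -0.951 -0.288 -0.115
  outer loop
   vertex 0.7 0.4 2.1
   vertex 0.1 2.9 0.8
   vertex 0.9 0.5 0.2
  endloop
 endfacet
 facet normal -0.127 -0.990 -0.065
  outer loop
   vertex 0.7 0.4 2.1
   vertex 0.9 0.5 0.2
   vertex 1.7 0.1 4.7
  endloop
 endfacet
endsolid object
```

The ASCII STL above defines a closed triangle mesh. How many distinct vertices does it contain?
7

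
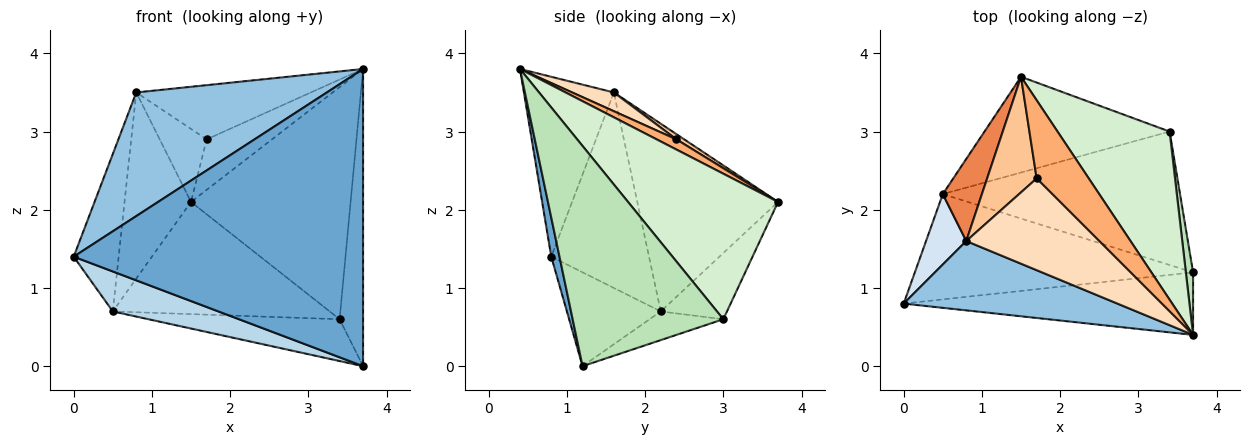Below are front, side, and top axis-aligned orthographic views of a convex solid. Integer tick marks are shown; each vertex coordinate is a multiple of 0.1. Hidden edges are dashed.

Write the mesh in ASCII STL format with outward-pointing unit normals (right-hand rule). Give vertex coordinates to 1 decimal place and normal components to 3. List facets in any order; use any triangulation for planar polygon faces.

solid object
 facet normal 0.028 -0.978 -0.206
  outer loop
   vertex 3.7 0.4 3.8
   vertex 0.0 0.8 1.4
   vertex 3.7 1.2 0.0
  endloop
 endfacet
 facet normal -0.381 -0.807 0.452
  outer loop
   vertex 0.8 1.6 3.5
   vertex 0.0 0.8 1.4
   vertex 3.7 0.4 3.8
  endloop
 endfacet
 facet normal -0.301 -0.338 -0.892
  outer loop
   vertex 0.5 2.2 0.7
   vertex 3.7 1.2 0.0
   vertex 0.0 0.8 1.4
  endloop
 endfacet
 facet normal -0.893 0.411 0.184
  outer loop
   vertex 0.5 2.2 0.7
   vertex 0.0 0.8 1.4
   vertex 0.8 1.6 3.5
  endloop
 endfacet
 facet normal -0.889 0.420 0.185
  outer loop
   vertex 0.5 2.2 0.7
   vertex 0.8 1.6 3.5
   vertex 1.5 3.7 2.1
  endloop
 endfacet
 facet normal 0.162 0.535 0.829
  outer loop
   vertex 1.7 2.4 2.9
   vertex 3.7 0.4 3.8
   vertex 1.5 3.7 2.1
  endloop
 endfacet
 facet normal 0.089 0.532 0.842
  outer loop
   vertex 1.7 2.4 2.9
   vertex 1.5 3.7 2.1
   vertex 0.8 1.6 3.5
  endloop
 endfacet
 facet normal 0.121 0.505 0.855
  outer loop
   vertex 1.7 2.4 2.9
   vertex 0.8 1.6 3.5
   vertex 3.7 0.4 3.8
  endloop
 endfacet
 facet normal -0.115 0.297 -0.948
  outer loop
   vertex 3.4 3.0 0.6
   vertex 3.7 1.2 0.0
   vertex 0.5 2.2 0.7
  endloop
 endfacet
 facet normal -0.226 0.741 -0.632
  outer loop
   vertex 3.4 3.0 0.6
   vertex 0.5 2.2 0.7
   vertex 1.5 3.7 2.1
  endloop
 endfacet
 facet normal 0.988 0.154 0.032
  outer loop
   vertex 3.4 3.0 0.6
   vertex 3.7 0.4 3.8
   vertex 3.7 1.2 0.0
  endloop
 endfacet
 facet normal 0.606 0.644 0.467
  outer loop
   vertex 3.4 3.0 0.6
   vertex 1.5 3.7 2.1
   vertex 3.7 0.4 3.8
  endloop
 endfacet
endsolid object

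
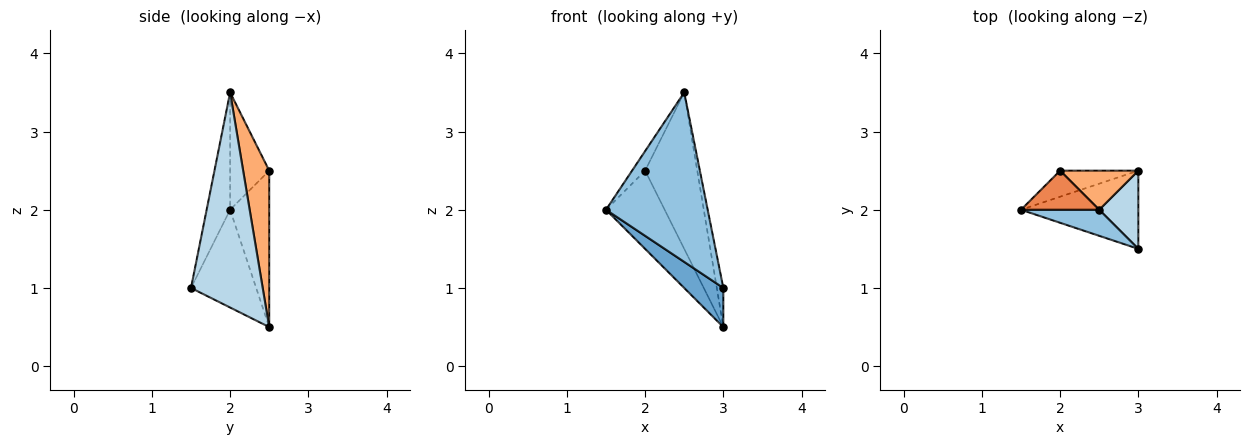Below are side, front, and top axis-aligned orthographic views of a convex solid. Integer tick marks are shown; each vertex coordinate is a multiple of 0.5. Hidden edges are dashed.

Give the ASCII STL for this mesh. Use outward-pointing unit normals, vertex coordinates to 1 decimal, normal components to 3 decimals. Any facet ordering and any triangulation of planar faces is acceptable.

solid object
 facet normal -0.598 -0.359 -0.717
  outer loop
   vertex 3.0 2.5 0.5
   vertex 3.0 1.5 1.0
   vertex 1.5 2.0 2.0
  endloop
 endfacet
 facet normal -0.222 -0.964 0.148
  outer loop
   vertex 2.5 2.0 3.5
   vertex 1.5 2.0 2.0
   vertex 3.0 1.5 1.0
  endloop
 endfacet
 facet normal 0.980 0.089 0.178
  outer loop
   vertex 2.5 2.0 3.5
   vertex 3.0 1.5 1.0
   vertex 3.0 2.5 0.5
  endloop
 endfacet
 facet normal -0.535 0.802 -0.267
  outer loop
   vertex 2.0 2.5 2.5
   vertex 3.0 2.5 0.5
   vertex 1.5 2.0 2.0
  endloop
 endfacet
 facet normal -0.802 0.267 0.535
  outer loop
   vertex 2.0 2.5 2.5
   vertex 1.5 2.0 2.0
   vertex 2.5 2.0 3.5
  endloop
 endfacet
 facet normal 0.436 0.873 0.218
  outer loop
   vertex 2.0 2.5 2.5
   vertex 2.5 2.0 3.5
   vertex 3.0 2.5 0.5
  endloop
 endfacet
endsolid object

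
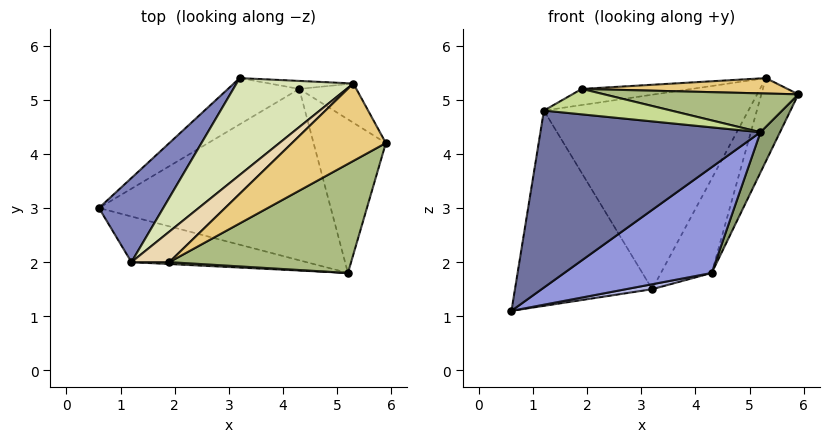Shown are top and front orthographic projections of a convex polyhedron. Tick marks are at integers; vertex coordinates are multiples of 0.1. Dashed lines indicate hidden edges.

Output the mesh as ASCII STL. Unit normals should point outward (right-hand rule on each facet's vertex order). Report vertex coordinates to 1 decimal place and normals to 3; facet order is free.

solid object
 facet normal -0.073 -0.966 -0.249
  outer loop
   vertex 1.2 2.0 4.8
   vertex 0.6 3.0 1.1
   vertex 5.2 1.8 4.4
  endloop
 endfacet
 facet normal -0.672 0.680 0.293
  outer loop
   vertex 1.2 2.0 4.8
   vertex 3.2 5.4 1.5
   vertex 0.6 3.0 1.1
  endloop
 endfacet
 facet normal 0.428 -0.475 -0.769
  outer loop
   vertex 4.3 5.2 1.8
   vertex 5.2 1.8 4.4
   vertex 0.6 3.0 1.1
  endloop
 endfacet
 facet normal 0.244 -0.104 -0.964
  outer loop
   vertex 4.3 5.2 1.8
   vertex 0.6 3.0 1.1
   vertex 3.2 5.4 1.5
  endloop
 endfacet
 facet normal 0.878 -0.121 -0.463
  outer loop
   vertex 4.3 5.2 1.8
   vertex 5.9 4.2 5.1
   vertex 5.2 1.8 4.4
  endloop
 endfacet
 facet normal 0.204 -0.328 0.922
  outer loop
   vertex 1.9 2.0 5.2
   vertex 5.2 1.8 4.4
   vertex 5.9 4.2 5.1
  endloop
 endfacet
 facet normal -0.042 -0.996 0.074
  outer loop
   vertex 1.9 2.0 5.2
   vertex 1.2 2.0 4.8
   vertex 5.2 1.8 4.4
  endloop
 endfacet
 facet normal -0.618 0.704 0.351
  outer loop
   vertex 5.3 5.3 5.4
   vertex 3.2 5.4 1.5
   vertex 1.2 2.0 4.8
  endloop
 endfacet
 facet normal 0.822 0.515 -0.243
  outer loop
   vertex 5.3 5.3 5.4
   vertex 5.9 4.2 5.1
   vertex 4.3 5.2 1.8
  endloop
 endfacet
 facet normal 0.200 0.976 -0.083
  outer loop
   vertex 5.3 5.3 5.4
   vertex 4.3 5.2 1.8
   vertex 3.2 5.4 1.5
  endloop
 endfacet
 facet normal 0.131 -0.194 0.972
  outer loop
   vertex 5.3 5.3 5.4
   vertex 1.9 2.0 5.2
   vertex 5.9 4.2 5.1
  endloop
 endfacet
 facet normal -0.451 0.417 0.789
  outer loop
   vertex 5.3 5.3 5.4
   vertex 1.2 2.0 4.8
   vertex 1.9 2.0 5.2
  endloop
 endfacet
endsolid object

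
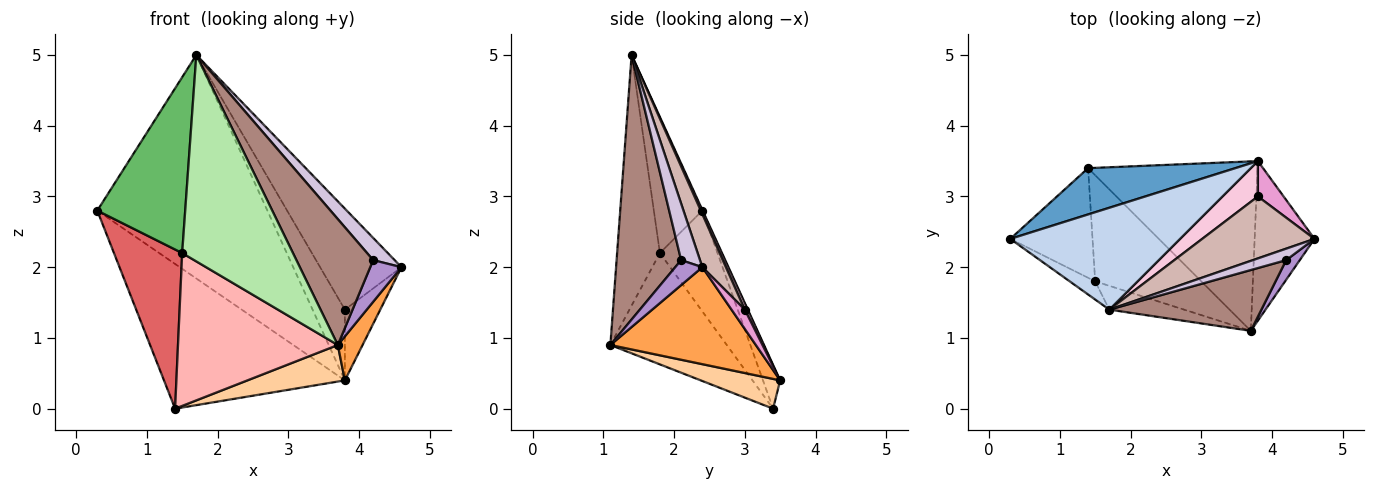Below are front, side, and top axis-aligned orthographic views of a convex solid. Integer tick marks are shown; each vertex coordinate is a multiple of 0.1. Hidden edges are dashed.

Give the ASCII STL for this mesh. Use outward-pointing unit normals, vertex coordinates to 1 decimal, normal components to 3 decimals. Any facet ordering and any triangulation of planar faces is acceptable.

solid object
 facet normal -0.090 0.949 0.303
  outer loop
   vertex 3.8 3.5 0.4
   vertex 1.4 3.4 0.0
   vertex 0.3 2.4 2.8
  endloop
 endfacet
 facet normal -0.002 0.910 0.415
  outer loop
   vertex 3.8 3.5 0.4
   vertex 0.3 2.4 2.8
   vertex 1.7 1.4 5.0
  endloop
 endfacet
 facet normal 0.842 -0.143 -0.520
  outer loop
   vertex 3.8 3.5 0.4
   vertex 4.6 2.4 2.0
   vertex 3.7 1.1 0.9
  endloop
 endfacet
 facet normal 0.169 -0.208 -0.963
  outer loop
   vertex 3.8 3.5 0.4
   vertex 3.7 1.1 0.9
   vertex 1.4 3.4 0.0
  endloop
 endfacet
 facet normal -0.481 -0.872 -0.090
  outer loop
   vertex 1.5 1.8 2.2
   vertex 1.7 1.4 5.0
   vertex 0.3 2.4 2.8
  endloop
 endfacet
 facet normal -0.358 -0.927 -0.107
  outer loop
   vertex 1.5 1.8 2.2
   vertex 3.7 1.1 0.9
   vertex 1.7 1.4 5.0
  endloop
 endfacet
 facet normal -0.571 -0.676 -0.466
  outer loop
   vertex 1.5 1.8 2.2
   vertex 0.3 2.4 2.8
   vertex 1.4 3.4 0.0
  endloop
 endfacet
 facet normal -0.513 -0.705 -0.489
  outer loop
   vertex 1.5 1.8 2.2
   vertex 1.4 3.4 0.0
   vertex 3.7 1.1 0.9
  endloop
 endfacet
 facet normal 0.617 -0.711 0.336
  outer loop
   vertex 4.2 2.1 2.1
   vertex 3.7 1.1 0.9
   vertex 4.6 2.4 2.0
  endloop
 endfacet
 facet normal 0.616 -0.700 0.362
  outer loop
   vertex 4.2 2.1 2.1
   vertex 4.6 2.4 2.0
   vertex 1.7 1.4 5.0
  endloop
 endfacet
 facet normal 0.603 -0.718 0.347
  outer loop
   vertex 4.2 2.1 2.1
   vertex 1.7 1.4 5.0
   vertex 3.7 1.1 0.9
  endloop
 endfacet
 facet normal 0.240 0.827 0.508
  outer loop
   vertex 3.8 3.0 1.4
   vertex 1.7 1.4 5.0
   vertex 4.6 2.4 2.0
  endloop
 endfacet
 facet normal 0.318 0.848 0.424
  outer loop
   vertex 3.8 3.0 1.4
   vertex 4.6 2.4 2.0
   vertex 3.8 3.5 0.4
  endloop
 endfacet
 facet normal 0.085 0.891 0.446
  outer loop
   vertex 3.8 3.0 1.4
   vertex 3.8 3.5 0.4
   vertex 1.7 1.4 5.0
  endloop
 endfacet
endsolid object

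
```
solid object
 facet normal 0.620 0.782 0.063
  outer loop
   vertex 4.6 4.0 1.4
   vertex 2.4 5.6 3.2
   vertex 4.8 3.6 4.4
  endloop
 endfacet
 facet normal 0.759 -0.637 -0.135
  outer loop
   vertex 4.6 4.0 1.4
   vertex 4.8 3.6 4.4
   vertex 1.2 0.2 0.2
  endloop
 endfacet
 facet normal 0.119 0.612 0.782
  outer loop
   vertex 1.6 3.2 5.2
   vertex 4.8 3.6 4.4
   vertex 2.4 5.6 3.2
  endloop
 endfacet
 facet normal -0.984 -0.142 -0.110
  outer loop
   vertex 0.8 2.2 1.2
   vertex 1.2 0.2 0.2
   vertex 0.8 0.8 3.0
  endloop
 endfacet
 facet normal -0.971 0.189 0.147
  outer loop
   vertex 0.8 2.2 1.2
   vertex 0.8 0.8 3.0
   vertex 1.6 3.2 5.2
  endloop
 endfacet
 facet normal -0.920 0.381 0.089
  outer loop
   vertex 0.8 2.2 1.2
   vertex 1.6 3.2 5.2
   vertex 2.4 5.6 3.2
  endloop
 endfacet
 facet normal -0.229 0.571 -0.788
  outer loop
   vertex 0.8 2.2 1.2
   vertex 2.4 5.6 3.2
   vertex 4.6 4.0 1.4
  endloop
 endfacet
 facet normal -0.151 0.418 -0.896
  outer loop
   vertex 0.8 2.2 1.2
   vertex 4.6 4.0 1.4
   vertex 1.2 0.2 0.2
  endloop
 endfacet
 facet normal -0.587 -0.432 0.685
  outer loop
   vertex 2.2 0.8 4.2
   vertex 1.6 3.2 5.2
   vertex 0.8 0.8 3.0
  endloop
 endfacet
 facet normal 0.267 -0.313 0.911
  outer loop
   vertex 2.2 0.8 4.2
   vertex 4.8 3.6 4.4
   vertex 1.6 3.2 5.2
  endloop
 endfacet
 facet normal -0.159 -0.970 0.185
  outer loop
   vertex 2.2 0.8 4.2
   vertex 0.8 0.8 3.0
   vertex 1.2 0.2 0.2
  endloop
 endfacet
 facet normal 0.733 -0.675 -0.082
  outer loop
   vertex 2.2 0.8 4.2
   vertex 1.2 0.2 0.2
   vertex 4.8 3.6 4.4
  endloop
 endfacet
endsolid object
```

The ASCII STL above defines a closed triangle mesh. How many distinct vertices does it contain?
8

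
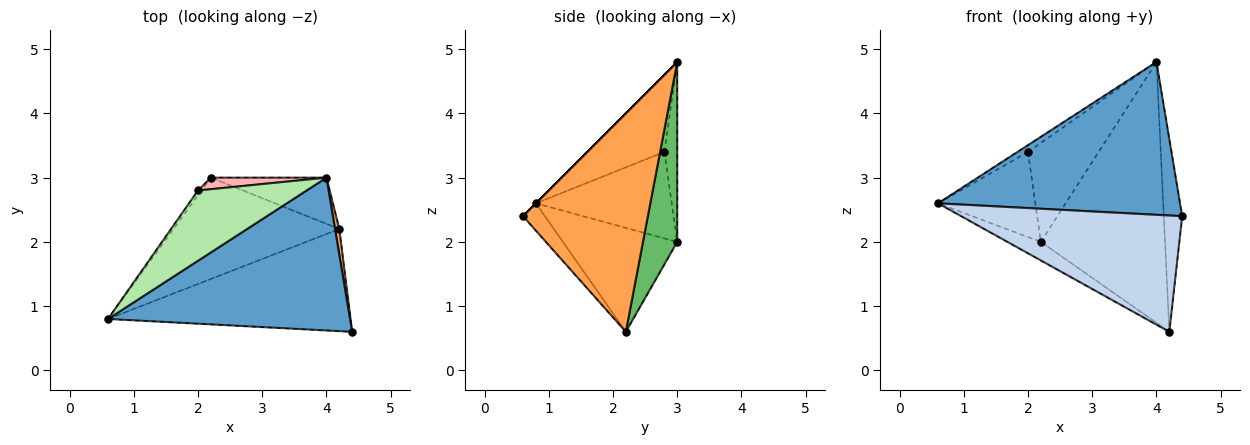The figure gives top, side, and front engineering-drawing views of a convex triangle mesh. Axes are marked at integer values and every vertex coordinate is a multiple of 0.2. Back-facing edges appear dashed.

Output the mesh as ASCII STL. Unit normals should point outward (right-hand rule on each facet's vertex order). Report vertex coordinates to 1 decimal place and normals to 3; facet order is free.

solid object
 facet normal 0.000 -0.707 0.707
  outer loop
   vertex 4.0 3.0 4.8
   vertex 0.6 0.8 2.6
   vertex 4.4 0.6 2.4
  endloop
 endfacet
 facet normal -0.074 -0.749 -0.658
  outer loop
   vertex 4.2 2.2 0.6
   vertex 4.4 0.6 2.4
   vertex 0.6 0.8 2.6
  endloop
 endfacet
 facet normal 0.989 0.145 0.019
  outer loop
   vertex 4.2 2.2 0.6
   vertex 4.0 3.0 4.8
   vertex 4.4 0.6 2.4
  endloop
 endfacet
 facet normal -0.525 0.153 -0.837
  outer loop
   vertex 2.2 3.0 2.0
   vertex 4.2 2.2 0.6
   vertex 0.6 0.8 2.6
  endloop
 endfacet
 facet normal 0.262 0.950 -0.169
  outer loop
   vertex 2.2 3.0 2.0
   vertex 4.0 3.0 4.8
   vertex 4.2 2.2 0.6
  endloop
 endfacet
 facet normal -0.577 0.079 0.813
  outer loop
   vertex 2.0 2.8 3.4
   vertex 0.6 0.8 2.6
   vertex 4.0 3.0 4.8
  endloop
 endfacet
 facet normal -0.813 0.582 -0.033
  outer loop
   vertex 2.0 2.8 3.4
   vertex 2.2 3.0 2.0
   vertex 0.6 0.8 2.6
  endloop
 endfacet
 facet normal -0.178 0.977 0.114
  outer loop
   vertex 2.0 2.8 3.4
   vertex 4.0 3.0 4.8
   vertex 2.2 3.0 2.0
  endloop
 endfacet
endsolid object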